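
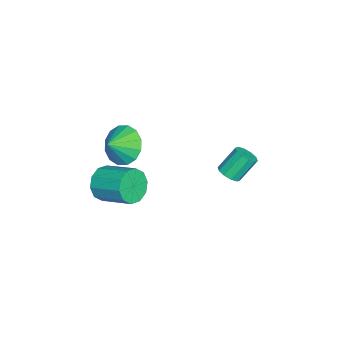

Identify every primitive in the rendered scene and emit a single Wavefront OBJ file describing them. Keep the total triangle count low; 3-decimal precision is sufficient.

v 2.831 -1.228 0.492
v 3.435 -1.188 -0.188
v 4.033 0.268 0.429
v 3.429 0.228 1.108
v 2.967 -0.925 -0.356
v 3.565 0.531 0.261
v 2.447 -0.777 -0.2
v 3.045 0.678 0.417
v 2.074 -0.802 0.22
v 2.672 0.654 0.837
v 1.99 -0.989 0.744
v 2.588 0.466 1.361
v 2.227 -1.268 1.171
v 2.825 0.188 1.788
v 2.695 -1.531 1.339
v 3.293 -0.075 1.956
v 3.215 -1.678 1.183
v 3.813 -0.223 1.8
v 3.588 -1.654 0.763
v 4.186 -0.198 1.38
v 3.672 -1.466 0.239
v 4.27 -0.011 0.856
v -2.045 3.299 -2.252
v -1.476 3.512 -2.127
v -1.986 4.214 -1.003
v -2.555 4.001 -1.128
v -1.648 3.762 -2.361
v -2.157 4.464 -1.237
v -1.971 3.835 -2.554
v -2.48 4.538 -1.43
v -2.322 3.704 -2.631
v -2.832 4.406 -1.507
v -2.568 3.418 -2.563
v -3.078 4.12 -1.439
v -2.614 3.086 -2.377
v -3.124 3.788 -1.253
v -2.443 2.836 -2.143
v -2.952 3.538 -1.019
v -2.12 2.762 -1.95
v -2.629 3.465 -0.826
v -1.768 2.894 -1.873
v -2.278 3.596 -0.749
v -1.522 3.18 -1.941
v -2.032 3.882 -0.817
v 1.546 -0.709 2.107
v 2.154 -0.8 1.244
v 2.274 -1.211 2.673
v 2.303 -0.324 1.473
v 2.249 0.048 1.872
v 2.007 0.218 2.335
v 1.641 0.139 2.736
v 1.25 -0.167 2.969
v 0.938 -0.619 2.971
v 0.788 -1.094 2.741
v 0.842 -1.467 2.342
v 1.084 -1.636 1.88
v 1.45 -1.557 1.478
v 1.842 -1.251 1.246
f 2 1 5
f 2 5 3
f 3 5 6
f 3 6 4
f 5 1 7
f 5 7 6
f 6 7 8
f 6 8 4
f 7 1 9
f 7 9 8
f 8 9 10
f 8 10 4
f 9 1 11
f 9 11 10
f 10 11 12
f 10 12 4
f 11 1 13
f 11 13 12
f 12 13 14
f 12 14 4
f 13 1 15
f 13 15 14
f 14 15 16
f 14 16 4
f 15 1 17
f 15 17 16
f 16 17 18
f 16 18 4
f 17 1 19
f 17 19 18
f 18 19 20
f 18 20 4
f 19 1 21
f 19 21 20
f 20 21 22
f 20 22 4
f 21 1 2
f 21 2 22
f 22 2 3
f 22 3 4
f 24 23 27
f 24 27 25
f 25 27 28
f 25 28 26
f 27 23 29
f 27 29 28
f 28 29 30
f 28 30 26
f 29 23 31
f 29 31 30
f 30 31 32
f 30 32 26
f 31 23 33
f 31 33 32
f 32 33 34
f 32 34 26
f 33 23 35
f 33 35 34
f 34 35 36
f 34 36 26
f 35 23 37
f 35 37 36
f 36 37 38
f 36 38 26
f 37 23 39
f 37 39 38
f 38 39 40
f 38 40 26
f 39 23 41
f 39 41 40
f 40 41 42
f 40 42 26
f 41 23 43
f 41 43 42
f 42 43 44
f 42 44 26
f 43 23 24
f 43 24 44
f 44 24 25
f 44 25 26
f 46 45 48
f 46 48 47
f 48 45 49
f 48 49 47
f 49 45 50
f 49 50 47
f 50 45 51
f 50 51 47
f 51 45 52
f 51 52 47
f 52 45 53
f 52 53 47
f 53 45 54
f 53 54 47
f 54 45 55
f 54 55 47
f 55 45 56
f 55 56 47
f 56 45 57
f 56 57 47
f 57 45 58
f 57 58 47
f 58 45 46
f 58 46 47



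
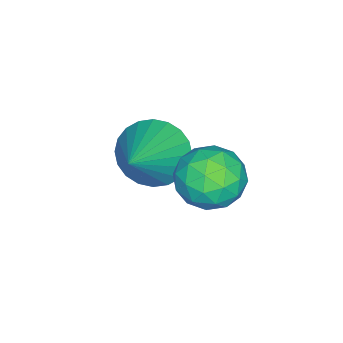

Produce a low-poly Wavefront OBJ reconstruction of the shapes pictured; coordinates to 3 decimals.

v 0.528 0.28 -0.631
v 0.957 0.899 -1.348
v 2.312 0.46 0.591
v 0.768 1.17 -1.112
v 0.543 1.306 -0.803
v 0.315 1.285 -0.468
v 0.12 1.111 -0.157
v -0.013 0.811 0.081
v -0.064 0.43 0.211
v -0.024 0.026 0.213
v 0.099 -0.339 0.086
v 0.288 -0.61 -0.15
v 0.513 -0.745 -0.459
v 0.741 -0.725 -0.794
v 0.936 -0.551 -1.104
v 1.069 -0.251 -1.343
v 1.12 0.13 -1.473
v 1.08 0.534 -1.475
v 1.5 3.245 0.322
v 2.142 3.37 1.049
v 1.878 1.71 0.251
v 2.52 1.835 0.978
v 1.561 1.902 1.156
v 1.327 2.85 1.2
v 2.693 2.23 0.1
v 2.459 3.178 0.144
v 2.879 2.742 0.912
v 2.18 2.54 1.564
v 1.84 2.54 -0.264
v 1.141 2.338 0.388
v 1.788 3.442 0.692
v 2.232 1.638 0.608
v 1.669 1.677 0.713
v 2.046 1.751 1.14
v 1.309 3.137 0.78
v 1.686 3.21 1.208
v 1.345 2.347 1.271
v 2.334 1.87 0.092
v 2.711 1.943 0.52
v 1.974 3.329 0.16
v 2.351 3.403 0.587
v 2.675 2.733 0.029
v 2.598 3.147 1.038
v 2.821 2.245 0.997
v 2.922 2.477 0.481
v 2.785 3.034 0.506
v 2.187 3.028 1.422
v 2.41 2.125 1.38
v 1.846 2.165 1.485
v 1.708 2.722 1.511
v 2.621 2.659 1.341
v 1.61 2.955 -0.08
v 1.833 2.052 -0.122
v 2.312 2.358 -0.211
v 2.174 2.915 -0.185
v 1.199 2.835 0.303
v 1.422 1.933 0.262
v 1.235 2.046 0.794
v 1.098 2.603 0.819
v 1.399 2.421 -0.041
f 2 1 4
f 2 4 3
f 4 1 5
f 4 5 3
f 5 1 6
f 5 6 3
f 6 1 7
f 6 7 3
f 7 1 8
f 7 8 3
f 8 1 9
f 8 9 3
f 9 1 10
f 9 10 3
f 10 1 11
f 10 11 3
f 11 1 12
f 11 12 3
f 12 1 13
f 12 13 3
f 13 1 14
f 13 14 3
f 14 1 15
f 14 15 3
f 15 1 16
f 15 16 3
f 16 1 17
f 16 17 3
f 17 1 18
f 17 18 3
f 18 1 2
f 18 2 3
f 19 56 35
f 56 30 59
f 35 59 24
f 56 59 35
f 19 35 31
f 35 24 36
f 31 36 20
f 35 36 31
f 19 31 40
f 31 20 41
f 40 41 26
f 31 41 40
f 19 40 52
f 40 26 55
f 52 55 29
f 40 55 52
f 19 52 56
f 52 29 60
f 56 60 30
f 52 60 56
f 20 36 47
f 36 24 50
f 47 50 28
f 36 50 47
f 24 59 37
f 59 30 58
f 37 58 23
f 59 58 37
f 30 60 57
f 60 29 53
f 57 53 21
f 60 53 57
f 29 55 54
f 55 26 42
f 54 42 25
f 55 42 54
f 26 41 46
f 41 20 43
f 46 43 27
f 41 43 46
f 22 48 34
f 48 28 49
f 34 49 23
f 48 49 34
f 22 34 32
f 34 23 33
f 32 33 21
f 34 33 32
f 22 32 39
f 32 21 38
f 39 38 25
f 32 38 39
f 22 39 44
f 39 25 45
f 44 45 27
f 39 45 44
f 22 44 48
f 44 27 51
f 48 51 28
f 44 51 48
f 23 49 37
f 49 28 50
f 37 50 24
f 49 50 37
f 21 33 57
f 33 23 58
f 57 58 30
f 33 58 57
f 25 38 54
f 38 21 53
f 54 53 29
f 38 53 54
f 27 45 46
f 45 25 42
f 46 42 26
f 45 42 46
f 28 51 47
f 51 27 43
f 47 43 20
f 51 43 47



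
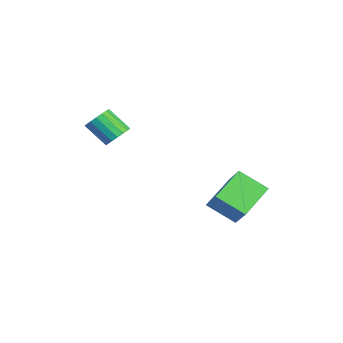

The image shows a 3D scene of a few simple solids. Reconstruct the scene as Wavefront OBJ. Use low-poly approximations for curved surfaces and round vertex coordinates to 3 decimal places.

v -0.034 -1.482 2.851
v 0.444 -2.072 2.67
v -0.288 -2.988 3.729
v -0.766 -2.398 3.909
v 0.621 -1.894 2.947
v -0.111 -2.81 4.006
v 0.649 -1.622 3.201
v -0.083 -2.538 4.26
v 0.52 -1.318 3.375
v -0.212 -2.234 4.434
v 0.264 -1.051 3.429
v -0.468 -1.968 4.488
v -0.06 -0.884 3.35
v -0.792 -1.8 4.409
v -0.378 -0.853 3.157
v -1.11 -1.769 4.216
v -0.617 -0.966 2.894
v -1.349 -1.882 3.953
v -0.723 -1.197 2.621
v -1.455 -2.114 3.679
v -0.671 -1.494 2.4
v -1.403 -2.41 3.459
v -0.472 -1.788 2.283
v -1.204 -2.704 3.342
v -0.174 -2.012 2.295
v -0.906 -2.928 3.354
v 0.157 -2.114 2.435
v -0.575 -3.03 3.494
v 3.342 2.174 -0.417
v 2.178 3.547 0.521
v 4.108 3.451 -1.336
v 2.943 4.824 -0.398
v 4.617 2.356 0.898
v 3.452 3.729 1.836
v 5.382 3.633 -0.021
v 4.218 5.006 0.917
f 2 1 5
f 2 5 3
f 3 5 6
f 3 6 4
f 5 1 7
f 5 7 6
f 6 7 8
f 6 8 4
f 7 1 9
f 7 9 8
f 8 9 10
f 8 10 4
f 9 1 11
f 9 11 10
f 10 11 12
f 10 12 4
f 11 1 13
f 11 13 12
f 12 13 14
f 12 14 4
f 13 1 15
f 13 15 14
f 14 15 16
f 14 16 4
f 15 1 17
f 15 17 16
f 16 17 18
f 16 18 4
f 17 1 19
f 17 19 18
f 18 19 20
f 18 20 4
f 19 1 21
f 19 21 20
f 20 21 22
f 20 22 4
f 21 1 23
f 21 23 22
f 22 23 24
f 22 24 4
f 23 1 25
f 23 25 24
f 24 25 26
f 24 26 4
f 25 1 27
f 25 27 26
f 26 27 28
f 26 28 4
f 27 1 2
f 27 2 28
f 28 2 3
f 28 3 4
f 30 32 29
f 33 30 29
f 29 32 31
f 31 33 29
f 30 36 32
f 34 30 33
f 34 36 30
f 32 36 31
f 35 33 31
f 31 36 35
f 35 34 33
f 36 34 35



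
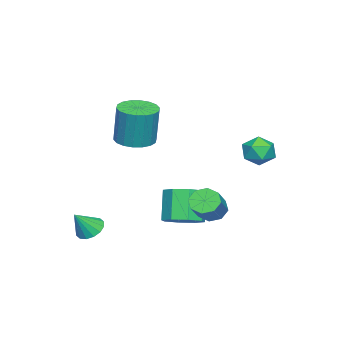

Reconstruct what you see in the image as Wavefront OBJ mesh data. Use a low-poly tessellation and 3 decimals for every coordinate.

v -3.913 3.98 -1.111
v -3.317 4.68 -0.939
v -3.083 3.06 -0.241
v -2.487 3.76 -0.069
v -3.354 3.787 0.283
v -3.867 4.355 -0.256
v -2.533 3.385 -0.924
v -3.046 3.953 -1.463
v -2.464 4.313 -0.824
v -2.972 4.561 -0.078
v -3.428 3.179 -1.102
v -3.936 3.427 -0.356
v -0.013 -1.107 0.547
v 0.703 -0.41 0.401
v 0.889 -0.156 2.527
v 0.173 -0.853 2.673
v 0.325 -0.166 0.405
v 0.512 0.088 2.532
v -0.119 -0.108 0.437
v 0.067 0.145 2.564
v -0.543 -0.249 0.491
v -0.357 0.005 2.618
v -0.862 -0.559 0.556
v -0.675 -0.305 2.683
v -1.012 -0.978 0.619
v -0.826 -0.724 2.746
v -0.965 -1.422 0.668
v -0.779 -1.168 2.794
v -0.729 -1.804 0.693
v -0.543 -1.55 2.819
v -0.352 -2.048 0.688
v -0.165 -1.794 2.815
v 0.093 -2.105 0.656
v 0.279 -1.852 2.783
v 0.517 -1.965 0.602
v 0.703 -1.711 2.729
v 0.835 -1.655 0.537
v 1.022 -1.401 2.664
v 0.986 -1.236 0.474
v 1.172 -0.982 2.601
v 0.939 -0.792 0.426
v 1.125 -0.538 2.552
v -0.153 1.274 -4.446
v 0.759 1.053 -3.998
v -0.095 0.765 -2.405
v -1.007 0.986 -2.854
v 0.578 1.827 -3.955
v -0.276 1.539 -2.362
v -0.031 2.277 -4.2
v -0.885 1.989 -2.607
v -0.712 2.14 -4.589
v -1.565 1.852 -2.996
v -1.065 1.495 -4.895
v -1.919 1.207 -3.302
v -0.884 0.721 -4.938
v -1.738 0.433 -3.345
v -0.275 0.271 -4.693
v -1.129 -0.017 -3.1
v 0.405 0.408 -4.304
v -0.448 0.12 -2.711
v 2.34 -2.355 -4.526
v 2.897 -2.605 -4.995
v 3.1 -2.785 -3.394
v 2.992 -2.226 -4.915
v 2.912 -1.882 -4.731
v 2.679 -1.664 -4.491
v 2.355 -1.632 -4.261
v 2.027 -1.793 -4.103
v 1.783 -2.105 -4.057
v 1.688 -2.483 -4.137
v 1.768 -2.828 -4.322
v 2.001 -3.045 -4.561
v 2.325 -3.078 -4.791
v 2.653 -2.917 -4.95
v -0.075 2.752 -3.346
v 0.414 2.805 -3.951
v 1.724 2.962 -2.879
v 1.235 2.908 -2.274
v 0.208 3.337 -3.777
v 1.517 3.494 -2.704
v -0.164 3.526 -3.35
v 1.145 3.683 -2.278
v -0.484 3.262 -2.921
v 0.825 3.419 -1.849
v -0.564 2.698 -2.741
v 0.746 2.855 -1.669
v -0.357 2.166 -2.916
v 0.952 2.323 -1.843
v 0.015 1.977 -3.342
v 1.324 2.134 -2.27
v 0.335 2.241 -3.771
v 1.644 2.398 -2.699
f 1 12 6
f 1 6 2
f 1 2 8
f 1 8 11
f 1 11 12
f 2 6 10
f 6 12 5
f 12 11 3
f 11 8 7
f 8 2 9
f 4 10 5
f 4 5 3
f 4 3 7
f 4 7 9
f 4 9 10
f 5 10 6
f 3 5 12
f 7 3 11
f 9 7 8
f 10 9 2
f 14 13 17
f 14 17 15
f 15 17 18
f 15 18 16
f 17 13 19
f 17 19 18
f 18 19 20
f 18 20 16
f 19 13 21
f 19 21 20
f 20 21 22
f 20 22 16
f 21 13 23
f 21 23 22
f 22 23 24
f 22 24 16
f 23 13 25
f 23 25 24
f 24 25 26
f 24 26 16
f 25 13 27
f 25 27 26
f 26 27 28
f 26 28 16
f 27 13 29
f 27 29 28
f 28 29 30
f 28 30 16
f 29 13 31
f 29 31 30
f 30 31 32
f 30 32 16
f 31 13 33
f 31 33 32
f 32 33 34
f 32 34 16
f 33 13 35
f 33 35 34
f 34 35 36
f 34 36 16
f 35 13 37
f 35 37 36
f 36 37 38
f 36 38 16
f 37 13 39
f 37 39 38
f 38 39 40
f 38 40 16
f 39 13 41
f 39 41 40
f 40 41 42
f 40 42 16
f 41 13 14
f 41 14 42
f 42 14 15
f 42 15 16
f 44 43 47
f 44 47 45
f 45 47 48
f 45 48 46
f 47 43 49
f 47 49 48
f 48 49 50
f 48 50 46
f 49 43 51
f 49 51 50
f 50 51 52
f 50 52 46
f 51 43 53
f 51 53 52
f 52 53 54
f 52 54 46
f 53 43 55
f 53 55 54
f 54 55 56
f 54 56 46
f 55 43 57
f 55 57 56
f 56 57 58
f 56 58 46
f 57 43 59
f 57 59 58
f 58 59 60
f 58 60 46
f 59 43 44
f 59 44 60
f 60 44 45
f 60 45 46
f 62 61 64
f 62 64 63
f 64 61 65
f 64 65 63
f 65 61 66
f 65 66 63
f 66 61 67
f 66 67 63
f 67 61 68
f 67 68 63
f 68 61 69
f 68 69 63
f 69 61 70
f 69 70 63
f 70 61 71
f 70 71 63
f 71 61 72
f 71 72 63
f 72 61 73
f 72 73 63
f 73 61 74
f 73 74 63
f 74 61 62
f 74 62 63
f 76 75 79
f 76 79 77
f 77 79 80
f 77 80 78
f 79 75 81
f 79 81 80
f 80 81 82
f 80 82 78
f 81 75 83
f 81 83 82
f 82 83 84
f 82 84 78
f 83 75 85
f 83 85 84
f 84 85 86
f 84 86 78
f 85 75 87
f 85 87 86
f 86 87 88
f 86 88 78
f 87 75 89
f 87 89 88
f 88 89 90
f 88 90 78
f 89 75 91
f 89 91 90
f 90 91 92
f 90 92 78
f 91 75 76
f 91 76 92
f 92 76 77
f 92 77 78



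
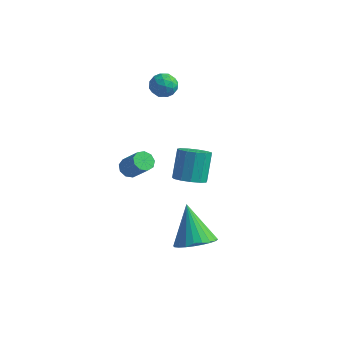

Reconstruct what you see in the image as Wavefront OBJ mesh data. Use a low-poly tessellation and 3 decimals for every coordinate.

v -0.834 4.459 3.556
v -0.307 4.406 4.052
v -1.253 3.414 3.888
v -0.726 3.361 4.384
v -1.255 3.851 4.467
v -0.995 4.497 4.262
v -0.565 3.323 3.678
v -0.305 3.969 3.473
v -0.141 3.704 4.127
v -0.567 4.03 4.615
v -0.993 3.79 3.325
v -1.419 4.116 3.813
v -0.534 4.524 3.774
v -1.026 3.296 4.166
v -1.337 3.584 4.214
v -1.027 3.553 4.506
v -0.938 4.578 3.898
v -0.629 4.546 4.19
v -1.186 4.221 4.434
v -0.931 3.274 3.75
v -0.622 3.242 4.042
v -0.533 4.267 3.434
v -0.223 4.236 3.726
v -0.374 3.599 3.506
v -0.126 4.08 4.111
v -0.373 3.466 4.306
v -0.278 3.444 3.891
v -0.125 3.823 3.77
v -0.377 4.272 4.397
v -0.623 3.658 4.593
v -0.934 3.946 4.642
v -0.781 4.326 4.521
v -0.279 3.859 4.442
v -0.937 4.162 3.347
v -1.183 3.548 3.543
v -0.779 3.494 3.419
v -0.626 3.874 3.298
v -1.187 4.354 3.634
v -1.434 3.74 3.829
v -1.435 3.997 4.17
v -1.282 4.376 4.049
v -1.281 3.961 3.498
v 0.944 3.484 -1.776
v 1.369 2.912 -1.35
v 1.1 3.764 0.062
v 0.676 4.336 -0.364
v 1.68 3.234 -1.485
v 1.412 4.086 -0.073
v 1.758 3.635 -1.712
v 1.489 4.487 -0.301
v 1.577 3.988 -1.96
v 1.309 4.84 -0.549
v 1.196 4.182 -2.149
v 0.927 5.033 -0.738
v 0.734 4.153 -2.219
v 0.466 5.005 -0.808
v 0.339 3.912 -2.149
v 0.071 4.764 -0.738
v 0.137 3.536 -1.96
v -0.132 4.387 -0.549
v 0.19 3.142 -1.713
v -0.078 3.994 -0.302
v 0.483 2.858 -1.485
v 0.215 3.71 -0.074
v 0.923 2.772 -1.35
v 0.654 3.624 0.061
v 3.79 -0.473 -2.172
v 4.651 -0.603 -1.662
v 2.85 0.233 -0.408
v 4.692 -0.232 -1.788
v 4.596 0.102 -1.973
v 4.376 0.349 -2.189
v 4.068 0.471 -2.401
v 3.717 0.449 -2.579
v 3.377 0.286 -2.695
v 3.1 0.009 -2.732
v 2.928 -0.343 -2.683
v 2.887 -0.714 -2.556
v 2.983 -1.048 -2.371
v 3.203 -1.295 -2.156
v 3.511 -1.416 -1.943
v 3.862 -1.394 -1.765
v 4.202 -1.232 -1.649
v 4.479 -0.954 -1.613
v 1.224 -1.833 2.794
v 1.614 -1.701 2.46
v 2.506 -1.876 3.432
v 2.116 -2.007 3.766
v 1.489 -1.405 2.628
v 2.381 -1.579 3.599
v 1.24 -1.309 2.874
v 2.132 -1.484 3.845
v 0.984 -1.458 3.082
v 1.876 -1.633 4.054
v 0.84 -1.783 3.156
v 1.732 -1.957 4.127
v 0.876 -2.13 3.061
v 1.767 -2.305 4.032
v 1.075 -2.339 2.841
v 1.966 -2.514 3.812
v 1.343 -2.311 2.599
v 2.235 -2.485 3.57
v 1.556 -2.059 2.449
v 2.448 -2.233 3.42
f 1 38 17
f 38 12 41
f 17 41 6
f 38 41 17
f 1 17 13
f 17 6 18
f 13 18 2
f 17 18 13
f 1 13 22
f 13 2 23
f 22 23 8
f 13 23 22
f 1 22 34
f 22 8 37
f 34 37 11
f 22 37 34
f 1 34 38
f 34 11 42
f 38 42 12
f 34 42 38
f 2 18 29
f 18 6 32
f 29 32 10
f 18 32 29
f 6 41 19
f 41 12 40
f 19 40 5
f 41 40 19
f 12 42 39
f 42 11 35
f 39 35 3
f 42 35 39
f 11 37 36
f 37 8 24
f 36 24 7
f 37 24 36
f 8 23 28
f 23 2 25
f 28 25 9
f 23 25 28
f 4 30 16
f 30 10 31
f 16 31 5
f 30 31 16
f 4 16 14
f 16 5 15
f 14 15 3
f 16 15 14
f 4 14 21
f 14 3 20
f 21 20 7
f 14 20 21
f 4 21 26
f 21 7 27
f 26 27 9
f 21 27 26
f 4 26 30
f 26 9 33
f 30 33 10
f 26 33 30
f 5 31 19
f 31 10 32
f 19 32 6
f 31 32 19
f 3 15 39
f 15 5 40
f 39 40 12
f 15 40 39
f 7 20 36
f 20 3 35
f 36 35 11
f 20 35 36
f 9 27 28
f 27 7 24
f 28 24 8
f 27 24 28
f 10 33 29
f 33 9 25
f 29 25 2
f 33 25 29
f 44 43 47
f 44 47 45
f 45 47 48
f 45 48 46
f 47 43 49
f 47 49 48
f 48 49 50
f 48 50 46
f 49 43 51
f 49 51 50
f 50 51 52
f 50 52 46
f 51 43 53
f 51 53 52
f 52 53 54
f 52 54 46
f 53 43 55
f 53 55 54
f 54 55 56
f 54 56 46
f 55 43 57
f 55 57 56
f 56 57 58
f 56 58 46
f 57 43 59
f 57 59 58
f 58 59 60
f 58 60 46
f 59 43 61
f 59 61 60
f 60 61 62
f 60 62 46
f 61 43 63
f 61 63 62
f 62 63 64
f 62 64 46
f 63 43 65
f 63 65 64
f 64 65 66
f 64 66 46
f 65 43 44
f 65 44 66
f 66 44 45
f 66 45 46
f 68 67 70
f 68 70 69
f 70 67 71
f 70 71 69
f 71 67 72
f 71 72 69
f 72 67 73
f 72 73 69
f 73 67 74
f 73 74 69
f 74 67 75
f 74 75 69
f 75 67 76
f 75 76 69
f 76 67 77
f 76 77 69
f 77 67 78
f 77 78 69
f 78 67 79
f 78 79 69
f 79 67 80
f 79 80 69
f 80 67 81
f 80 81 69
f 81 67 82
f 81 82 69
f 82 67 83
f 82 83 69
f 83 67 84
f 83 84 69
f 84 67 68
f 84 68 69
f 86 85 89
f 86 89 87
f 87 89 90
f 87 90 88
f 89 85 91
f 89 91 90
f 90 91 92
f 90 92 88
f 91 85 93
f 91 93 92
f 92 93 94
f 92 94 88
f 93 85 95
f 93 95 94
f 94 95 96
f 94 96 88
f 95 85 97
f 95 97 96
f 96 97 98
f 96 98 88
f 97 85 99
f 97 99 98
f 98 99 100
f 98 100 88
f 99 85 101
f 99 101 100
f 100 101 102
f 100 102 88
f 101 85 103
f 101 103 102
f 102 103 104
f 102 104 88
f 103 85 86
f 103 86 104
f 104 86 87
f 104 87 88



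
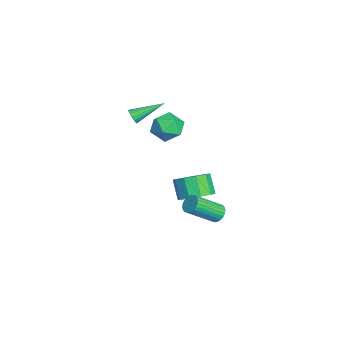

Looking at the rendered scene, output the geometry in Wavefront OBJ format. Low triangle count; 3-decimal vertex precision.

v -0.689 2.176 3.95
v 0.268 1.935 3.617
v -1.108 0.545 3.923
v -0.151 0.304 3.59
v -0.291 0.656 4.559
v -0.032 1.664 4.576
v -0.808 0.816 2.964
v -0.549 1.824 2.981
v 0.194 1.095 3.007
v 0.513 0.997 3.993
v -1.353 1.483 3.547
v -1.034 1.385 4.533
v -2.574 -0.609 3.153
v -2.327 -0.751 3.576
v -2.946 1.169 3.967
v -2.142 -0.642 3.422
v -2.073 -0.524 3.196
v -2.138 -0.428 2.959
v -2.32 -0.382 2.773
v -2.57 -0.396 2.69
v -2.821 -0.467 2.73
v -3.006 -0.576 2.884
v -3.075 -0.694 3.109
v -3.01 -0.789 3.347
v -2.828 -0.836 3.532
v -2.578 -0.822 3.616
v -2.927 2.97 -3.983
v -2.086 3.172 -3.32
v -2.912 2.912 -2.194
v -3.753 2.71 -2.857
v -2.412 3.752 -3.425
v -3.238 3.492 -2.299
v -2.935 4.033 -3.744
v -3.761 3.773 -2.618
v -3.455 3.908 -4.153
v -4.28 3.648 -3.027
v -3.773 3.425 -4.498
v -4.599 3.165 -3.372
v -3.768 2.768 -4.646
v -4.594 2.508 -3.52
v -3.442 2.188 -4.541
v -4.268 1.928 -3.415
v -2.919 1.907 -4.222
v -3.745 1.647 -3.096
v -2.4 2.032 -3.813
v -3.225 1.772 -2.687
v -2.081 2.515 -3.468
v -2.907 2.255 -2.342
v 1.256 3.91 -2.176
v 1.843 4.067 -2.234
v 2.371 2.546 -0.981
v 1.784 2.39 -0.924
v 1.778 4.198 -2.047
v 2.306 2.677 -0.794
v 1.634 4.286 -1.879
v 2.162 2.765 -0.627
v 1.432 4.317 -1.757
v 1.96 2.796 -0.504
v 1.203 4.286 -1.698
v 1.731 2.765 -0.446
v 0.983 4.198 -1.713
v 1.511 2.677 -0.46
v 0.804 4.065 -1.798
v 1.332 2.545 -0.545
v 0.694 3.91 -1.94
v 1.222 2.389 -0.687
v 0.669 3.754 -2.119
v 1.197 2.233 -0.866
v 0.734 3.623 -2.306
v 1.262 2.102 -1.053
v 0.878 3.535 -2.473
v 1.406 2.014 -1.221
v 1.08 3.504 -2.596
v 1.608 1.983 -1.343
v 1.309 3.535 -2.654
v 1.837 2.014 -1.402
v 1.529 3.623 -2.64
v 2.057 2.102 -1.387
v 1.708 3.755 -2.555
v 2.236 2.235 -1.302
v 1.818 3.911 -2.413
v 2.346 2.39 -1.16
f 1 12 6
f 1 6 2
f 1 2 8
f 1 8 11
f 1 11 12
f 2 6 10
f 6 12 5
f 12 11 3
f 11 8 7
f 8 2 9
f 4 10 5
f 4 5 3
f 4 3 7
f 4 7 9
f 4 9 10
f 5 10 6
f 3 5 12
f 7 3 11
f 9 7 8
f 10 9 2
f 14 13 16
f 14 16 15
f 16 13 17
f 16 17 15
f 17 13 18
f 17 18 15
f 18 13 19
f 18 19 15
f 19 13 20
f 19 20 15
f 20 13 21
f 20 21 15
f 21 13 22
f 21 22 15
f 22 13 23
f 22 23 15
f 23 13 24
f 23 24 15
f 24 13 25
f 24 25 15
f 25 13 26
f 25 26 15
f 26 13 14
f 26 14 15
f 28 27 31
f 28 31 29
f 29 31 32
f 29 32 30
f 31 27 33
f 31 33 32
f 32 33 34
f 32 34 30
f 33 27 35
f 33 35 34
f 34 35 36
f 34 36 30
f 35 27 37
f 35 37 36
f 36 37 38
f 36 38 30
f 37 27 39
f 37 39 38
f 38 39 40
f 38 40 30
f 39 27 41
f 39 41 40
f 40 41 42
f 40 42 30
f 41 27 43
f 41 43 42
f 42 43 44
f 42 44 30
f 43 27 45
f 43 45 44
f 44 45 46
f 44 46 30
f 45 27 47
f 45 47 46
f 46 47 48
f 46 48 30
f 47 27 28
f 47 28 48
f 48 28 29
f 48 29 30
f 50 49 53
f 50 53 51
f 51 53 54
f 51 54 52
f 53 49 55
f 53 55 54
f 54 55 56
f 54 56 52
f 55 49 57
f 55 57 56
f 56 57 58
f 56 58 52
f 57 49 59
f 57 59 58
f 58 59 60
f 58 60 52
f 59 49 61
f 59 61 60
f 60 61 62
f 60 62 52
f 61 49 63
f 61 63 62
f 62 63 64
f 62 64 52
f 63 49 65
f 63 65 64
f 64 65 66
f 64 66 52
f 65 49 67
f 65 67 66
f 66 67 68
f 66 68 52
f 67 49 69
f 67 69 68
f 68 69 70
f 68 70 52
f 69 49 71
f 69 71 70
f 70 71 72
f 70 72 52
f 71 49 73
f 71 73 72
f 72 73 74
f 72 74 52
f 73 49 75
f 73 75 74
f 74 75 76
f 74 76 52
f 75 49 77
f 75 77 76
f 76 77 78
f 76 78 52
f 77 49 79
f 77 79 78
f 78 79 80
f 78 80 52
f 79 49 81
f 79 81 80
f 80 81 82
f 80 82 52
f 81 49 50
f 81 50 82
f 82 50 51
f 82 51 52



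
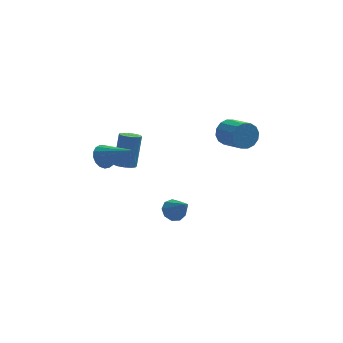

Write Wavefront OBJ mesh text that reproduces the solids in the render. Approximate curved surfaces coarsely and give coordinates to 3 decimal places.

v 2.052 0.2 0.869
v 2.339 0.617 1.462
v 3.014 -0.564 1.965
v 2.728 -0.98 1.371
v 1.987 0.473 1.597
v 2.662 -0.708 2.099
v 1.652 0.255 1.536
v 2.327 -0.925 2.038
v 1.425 0.023 1.296
v 2.1 -1.157 1.799
v 1.365 -0.161 0.942
v 2.04 -1.342 1.445
v 1.49 -0.249 0.568
v 2.165 -1.43 1.071
v 1.766 -0.216 0.275
v 2.441 -1.397 0.778
v 2.118 -0.072 0.141
v 2.793 -1.253 0.643
v 2.453 0.145 0.202
v 3.128 -1.035 0.704
v 2.68 0.377 0.441
v 3.355 -0.803 0.944
v 2.74 0.562 0.795
v 3.415 -0.619 1.298
v 2.615 0.65 1.169
v 3.29 -0.531 1.672
v -0.856 -2.057 -3.018
v -0.492 -1.556 -2.789
v -0.284 -2.983 -1.902
v -0.895 -1.56 -2.586
v -1.28 -1.796 -2.584
v -1.467 -2.154 -2.786
v -1.368 -2.467 -3.096
v -1.03 -2.587 -3.37
v -0.611 -2.46 -3.479
v -0.307 -2.143 -3.373
v -0.26 -1.787 -3.1
v -3.047 -0.089 -0.991
v -2.487 -0.121 -1.089
v -2.152 0.598 0.593
v -2.713 0.629 0.691
v -2.581 0.168 -1.194
v -2.246 0.887 0.489
v -2.823 0.375 -1.234
v -2.488 1.094 0.448
v -3.137 0.435 -1.197
v -2.802 1.153 0.485
v -3.422 0.328 -1.095
v -3.087 1.047 0.588
v -3.588 0.089 -0.96
v -3.253 0.807 0.723
v -3.583 -0.207 -0.835
v -3.248 0.512 0.848
v -3.407 -0.465 -0.759
v -3.073 0.253 0.924
v -3.118 -0.604 -0.757
v -2.783 0.114 0.925
v -2.806 -0.58 -0.83
v -2.471 0.139 0.853
v -2.571 -0.4 -0.954
v -2.236 0.319 0.729
v -4.177 -1.821 0.992
v -3.743 -1.842 0.443
v -2.863 -2.819 2.068
v -3.658 -1.559 0.601
v -3.692 -1.336 0.849
v -3.837 -1.225 1.13
v -4.06 -1.25 1.379
v -4.31 -1.405 1.539
v -4.529 -1.656 1.574
v -4.667 -1.945 1.475
v -4.694 -2.205 1.266
v -4.601 -2.377 0.994
v -4.412 -2.422 0.721
v -4.168 -2.329 0.51
v -3.927 -2.12 0.41
f 2 1 5
f 2 5 3
f 3 5 6
f 3 6 4
f 5 1 7
f 5 7 6
f 6 7 8
f 6 8 4
f 7 1 9
f 7 9 8
f 8 9 10
f 8 10 4
f 9 1 11
f 9 11 10
f 10 11 12
f 10 12 4
f 11 1 13
f 11 13 12
f 12 13 14
f 12 14 4
f 13 1 15
f 13 15 14
f 14 15 16
f 14 16 4
f 15 1 17
f 15 17 16
f 16 17 18
f 16 18 4
f 17 1 19
f 17 19 18
f 18 19 20
f 18 20 4
f 19 1 21
f 19 21 20
f 20 21 22
f 20 22 4
f 21 1 23
f 21 23 22
f 22 23 24
f 22 24 4
f 23 1 25
f 23 25 24
f 24 25 26
f 24 26 4
f 25 1 2
f 25 2 26
f 26 2 3
f 26 3 4
f 28 27 30
f 28 30 29
f 30 27 31
f 30 31 29
f 31 27 32
f 31 32 29
f 32 27 33
f 32 33 29
f 33 27 34
f 33 34 29
f 34 27 35
f 34 35 29
f 35 27 36
f 35 36 29
f 36 27 37
f 36 37 29
f 37 27 28
f 37 28 29
f 39 38 42
f 39 42 40
f 40 42 43
f 40 43 41
f 42 38 44
f 42 44 43
f 43 44 45
f 43 45 41
f 44 38 46
f 44 46 45
f 45 46 47
f 45 47 41
f 46 38 48
f 46 48 47
f 47 48 49
f 47 49 41
f 48 38 50
f 48 50 49
f 49 50 51
f 49 51 41
f 50 38 52
f 50 52 51
f 51 52 53
f 51 53 41
f 52 38 54
f 52 54 53
f 53 54 55
f 53 55 41
f 54 38 56
f 54 56 55
f 55 56 57
f 55 57 41
f 56 38 58
f 56 58 57
f 57 58 59
f 57 59 41
f 58 38 60
f 58 60 59
f 59 60 61
f 59 61 41
f 60 38 39
f 60 39 61
f 61 39 40
f 61 40 41
f 63 62 65
f 63 65 64
f 65 62 66
f 65 66 64
f 66 62 67
f 66 67 64
f 67 62 68
f 67 68 64
f 68 62 69
f 68 69 64
f 69 62 70
f 69 70 64
f 70 62 71
f 70 71 64
f 71 62 72
f 71 72 64
f 72 62 73
f 72 73 64
f 73 62 74
f 73 74 64
f 74 62 75
f 74 75 64
f 75 62 76
f 75 76 64
f 76 62 63
f 76 63 64



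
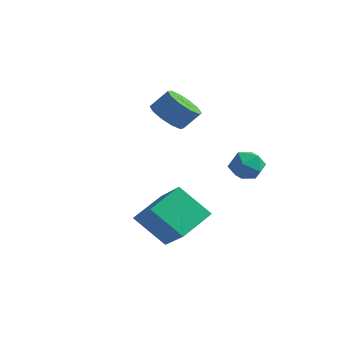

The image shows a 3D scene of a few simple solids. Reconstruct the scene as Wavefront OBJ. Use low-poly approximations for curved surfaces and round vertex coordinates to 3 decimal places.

v 0.964 3.166 -2.097
v 1.651 2.754 -2.54
v 1.109 2.206 -0.98
v 1.796 1.794 -1.423
v 1.908 2.638 -1.087
v 1.819 3.231 -1.777
v 0.941 1.729 -1.743
v 0.852 2.322 -2.433
v 1.637 1.866 -2.321
v 2.234 2.428 -1.915
v 0.526 2.532 -1.605
v 1.123 3.094 -1.199
v -2.608 1.524 0.435
v -2.102 0.689 0.651
v -1.546 1.261 1.561
v -2.052 2.096 1.345
v -1.769 1.013 0.244
v -1.214 1.586 1.154
v -1.757 1.533 -0.09
v -1.201 2.105 0.819
v -2.07 2.049 -0.224
v -1.514 2.622 0.685
v -2.588 2.364 -0.106
v -2.032 2.937 0.804
v -3.114 2.359 0.219
v -2.558 2.931 1.129
v -3.446 2.034 0.626
v -2.891 2.607 1.536
v -3.459 1.515 0.961
v -2.903 2.087 1.87
v -3.146 0.998 1.095
v -2.59 1.571 2.004
v -2.628 0.683 0.976
v -2.072 1.256 1.886
v 1.539 -3.545 -2.695
v 1.551 -1.873 -1.858
v -0.097 -2.968 -3.825
v -0.085 -1.295 -2.988
v 2.765 -2.845 -4.112
v 2.777 -1.172 -3.275
v 1.129 -2.267 -5.242
v 1.141 -0.595 -4.405
f 1 12 6
f 1 6 2
f 1 2 8
f 1 8 11
f 1 11 12
f 2 6 10
f 6 12 5
f 12 11 3
f 11 8 7
f 8 2 9
f 4 10 5
f 4 5 3
f 4 3 7
f 4 7 9
f 4 9 10
f 5 10 6
f 3 5 12
f 7 3 11
f 9 7 8
f 10 9 2
f 14 13 17
f 14 17 15
f 15 17 18
f 15 18 16
f 17 13 19
f 17 19 18
f 18 19 20
f 18 20 16
f 19 13 21
f 19 21 20
f 20 21 22
f 20 22 16
f 21 13 23
f 21 23 22
f 22 23 24
f 22 24 16
f 23 13 25
f 23 25 24
f 24 25 26
f 24 26 16
f 25 13 27
f 25 27 26
f 26 27 28
f 26 28 16
f 27 13 29
f 27 29 28
f 28 29 30
f 28 30 16
f 29 13 31
f 29 31 30
f 30 31 32
f 30 32 16
f 31 13 33
f 31 33 32
f 32 33 34
f 32 34 16
f 33 13 14
f 33 14 34
f 34 14 15
f 34 15 16
f 36 38 35
f 39 36 35
f 35 38 37
f 37 39 35
f 36 42 38
f 40 36 39
f 40 42 36
f 38 42 37
f 41 39 37
f 37 42 41
f 41 40 39
f 42 40 41



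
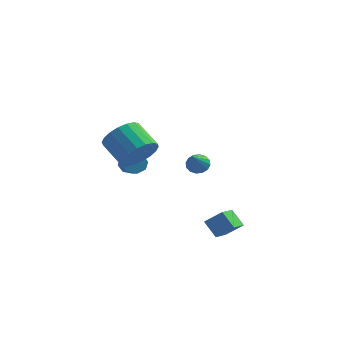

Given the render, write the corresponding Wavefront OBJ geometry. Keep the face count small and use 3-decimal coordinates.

v -2.225 2.955 -1.729
v -1.751 2.99 -2.061
v -1.061 1.579 -1.223
v -1.535 1.545 -0.891
v -1.715 3.229 -1.689
v -1.025 1.818 -0.851
v -1.978 3.307 -1.34
v -1.288 1.897 -0.502
v -2.386 3.18 -1.219
v -1.695 1.769 -0.381
v -2.699 2.921 -1.397
v -2.009 1.51 -0.559
v -2.735 2.682 -1.769
v -2.045 1.271 -0.931
v -2.472 2.603 -2.118
v -1.782 1.193 -1.28
v -2.065 2.731 -2.239
v -1.374 1.32 -1.401
v -0.559 -0.924 1.06
v 0.026 -0.875 1.845
v -1.057 -0.147 2.605
v -1.641 -0.196 1.82
v 0.121 -0.508 1.629
v -0.961 0.22 2.39
v 0.082 -0.223 1.301
v -1 0.505 2.062
v -0.084 -0.077 0.925
v -1.166 0.651 1.686
v -0.344 -0.099 0.576
v -1.427 0.629 1.336
v -0.647 -0.284 0.322
v -1.729 0.443 1.083
v -0.932 -0.596 0.215
v -2.015 0.132 0.975
v -1.143 -0.973 0.275
v -2.226 -0.245 1.035
v -1.239 -1.34 0.49
v -2.321 -0.612 1.251
v -1.2 -1.625 0.818
v -2.282 -0.897 1.579
v -1.034 -1.771 1.194
v -2.116 -1.043 1.955
v -0.773 -1.749 1.544
v -1.856 -1.021 2.304
v -0.471 -1.563 1.797
v -1.553 -0.836 2.558
v -0.185 -1.252 1.905
v -1.268 -0.524 2.665
v 3.199 -2.531 -1.475
v 3.052 -3.614 -1.031
v 3.93 -2.382 -0.87
v 3.783 -3.466 -0.426
v 3.797 -2.874 -2.114
v 3.65 -3.958 -1.67
v 4.528 -2.726 -1.509
v 4.381 -3.809 -1.065
v 1.33 1.693 -0.573
v 1.823 1.527 -0.781
v 1.39 0.587 0.453
v 1.889 1.721 -0.576
v 1.806 1.907 -0.37
v 1.595 2.036 -0.219
v 1.313 2.073 -0.162
v 1.036 2.008 -0.216
v 0.837 1.859 -0.365
v 0.771 1.665 -0.57
v 0.854 1.479 -0.776
v 1.065 1.35 -0.928
v 1.347 1.313 -0.984
v 1.624 1.378 -0.93
f 2 1 5
f 2 5 3
f 3 5 6
f 3 6 4
f 5 1 7
f 5 7 6
f 6 7 8
f 6 8 4
f 7 1 9
f 7 9 8
f 8 9 10
f 8 10 4
f 9 1 11
f 9 11 10
f 10 11 12
f 10 12 4
f 11 1 13
f 11 13 12
f 12 13 14
f 12 14 4
f 13 1 15
f 13 15 14
f 14 15 16
f 14 16 4
f 15 1 17
f 15 17 16
f 16 17 18
f 16 18 4
f 17 1 2
f 17 2 18
f 18 2 3
f 18 3 4
f 20 19 23
f 20 23 21
f 21 23 24
f 21 24 22
f 23 19 25
f 23 25 24
f 24 25 26
f 24 26 22
f 25 19 27
f 25 27 26
f 26 27 28
f 26 28 22
f 27 19 29
f 27 29 28
f 28 29 30
f 28 30 22
f 29 19 31
f 29 31 30
f 30 31 32
f 30 32 22
f 31 19 33
f 31 33 32
f 32 33 34
f 32 34 22
f 33 19 35
f 33 35 34
f 34 35 36
f 34 36 22
f 35 19 37
f 35 37 36
f 36 37 38
f 36 38 22
f 37 19 39
f 37 39 38
f 38 39 40
f 38 40 22
f 39 19 41
f 39 41 40
f 40 41 42
f 40 42 22
f 41 19 43
f 41 43 42
f 42 43 44
f 42 44 22
f 43 19 45
f 43 45 44
f 44 45 46
f 44 46 22
f 45 19 47
f 45 47 46
f 46 47 48
f 46 48 22
f 47 19 20
f 47 20 48
f 48 20 21
f 48 21 22
f 50 52 49
f 53 50 49
f 49 52 51
f 51 53 49
f 50 56 52
f 54 50 53
f 54 56 50
f 52 56 51
f 55 53 51
f 51 56 55
f 55 54 53
f 56 54 55
f 58 57 60
f 58 60 59
f 60 57 61
f 60 61 59
f 61 57 62
f 61 62 59
f 62 57 63
f 62 63 59
f 63 57 64
f 63 64 59
f 64 57 65
f 64 65 59
f 65 57 66
f 65 66 59
f 66 57 67
f 66 67 59
f 67 57 68
f 67 68 59
f 68 57 69
f 68 69 59
f 69 57 70
f 69 70 59
f 70 57 58
f 70 58 59



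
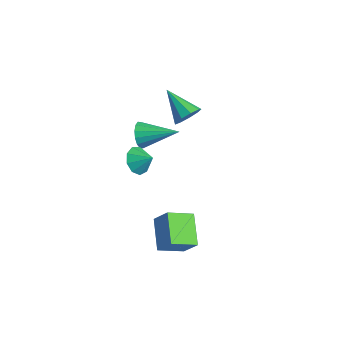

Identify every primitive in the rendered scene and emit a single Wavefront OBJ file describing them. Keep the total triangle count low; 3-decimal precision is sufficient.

v -1.663 1.733 0.939
v -1.3 2.156 1.582
v -3.417 1.747 1.921
v -1.515 2.531 1.193
v -1.799 2.533 0.686
v -2.019 2.161 0.297
v -2.073 1.589 0.209
v -1.935 1.085 0.462
v -1.669 0.884 0.939
v -1.401 1.08 1.416
v -1.255 1.583 1.67
v -1.192 -1.847 2.158
v -0.741 -2.056 1.519
v 0.352 -0.553 2.822
v -0.964 -1.725 1.391
v -1.247 -1.426 1.468
v -1.516 -1.24 1.731
v -1.698 -1.216 2.108
v -1.744 -1.361 2.498
v -1.642 -1.637 2.798
v -1.42 -1.968 2.926
v -1.136 -2.267 2.849
v -0.867 -2.453 2.586
v -0.686 -2.477 2.209
v -0.639 -2.332 1.818
v 0.566 -3.426 2.523
v 1.032 -3.24 1.849
v 1.314 -3.074 3.137
v 0.703 -2.791 1.991
v 0.31 -2.639 2.382
v 0.037 -2.855 2.839
v 0.012 -3.339 3.148
v 0.245 -3.864 3.165
v 0.629 -4.184 2.881
v 0.984 -4.149 2.43
v 1.143 -3.777 2.022
v 4.35 -3.616 -1.945
v 3.846 -4.911 -1.304
v 2.962 -2.691 -1.17
v 2.458 -3.985 -0.528
v 5.122 -3.375 -0.852
v 4.618 -4.669 -0.21
v 3.734 -2.449 -0.076
v 3.23 -3.744 0.565
f 2 1 4
f 2 4 3
f 4 1 5
f 4 5 3
f 5 1 6
f 5 6 3
f 6 1 7
f 6 7 3
f 7 1 8
f 7 8 3
f 8 1 9
f 8 9 3
f 9 1 10
f 9 10 3
f 10 1 11
f 10 11 3
f 11 1 2
f 11 2 3
f 13 12 15
f 13 15 14
f 15 12 16
f 15 16 14
f 16 12 17
f 16 17 14
f 17 12 18
f 17 18 14
f 18 12 19
f 18 19 14
f 19 12 20
f 19 20 14
f 20 12 21
f 20 21 14
f 21 12 22
f 21 22 14
f 22 12 23
f 22 23 14
f 23 12 24
f 23 24 14
f 24 12 25
f 24 25 14
f 25 12 13
f 25 13 14
f 27 26 29
f 27 29 28
f 29 26 30
f 29 30 28
f 30 26 31
f 30 31 28
f 31 26 32
f 31 32 28
f 32 26 33
f 32 33 28
f 33 26 34
f 33 34 28
f 34 26 35
f 34 35 28
f 35 26 36
f 35 36 28
f 36 26 27
f 36 27 28
f 38 40 37
f 41 38 37
f 37 40 39
f 39 41 37
f 38 44 40
f 42 38 41
f 42 44 38
f 40 44 39
f 43 41 39
f 39 44 43
f 43 42 41
f 44 42 43



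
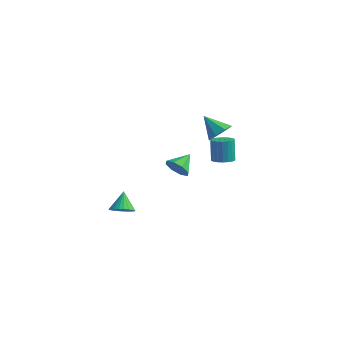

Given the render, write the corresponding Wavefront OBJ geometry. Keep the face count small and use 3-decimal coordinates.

v 2.791 3.445 3.236
v 3.274 3.109 3.89
v 1.609 3.635 4.204
v 3.339 3.778 3.839
v 3.083 4.251 3.434
v 2.656 4.253 2.913
v 2.308 3.781 2.581
v 2.243 3.113 2.632
v 2.499 2.639 3.037
v 2.926 2.638 3.558
v 3.058 3.331 1.092
v 3.735 3.528 1.172
v 3.44 3.985 2.548
v 2.762 3.789 2.468
v 3.6 3.789 1.056
v 3.304 4.246 2.432
v 3.357 3.959 0.947
v 3.062 4.416 2.324
v 3.054 4.005 0.867
v 2.759 4.462 2.244
v 2.753 3.918 0.832
v 2.458 4.375 2.208
v 2.512 3.714 0.848
v 2.217 4.171 2.224
v 2.379 3.435 0.912
v 2.083 3.892 2.288
v 2.38 3.135 1.012
v 2.085 3.592 2.388
v 2.516 2.874 1.128
v 2.22 3.331 2.504
v 2.758 2.704 1.236
v 2.463 3.161 2.613
v 3.061 2.658 1.316
v 2.766 3.115 2.693
v 3.362 2.745 1.352
v 3.067 3.202 2.728
v 3.603 2.949 1.336
v 3.308 3.406 2.712
v 3.737 3.228 1.272
v 3.441 3.685 2.648
v 1.348 0.948 1.247
v 1.951 1.102 0.713
v 1.552 2.112 1.813
v 1.392 1.299 0.508
v 0.807 1.291 0.735
v 0.539 1.082 1.263
v 0.745 0.794 1.781
v 1.304 0.596 1.987
v 1.889 0.605 1.759
v 2.157 0.814 1.232
v 0.843 -4.345 0.914
v 1.536 -4.346 1.172
v 0.497 -3.555 1.846
v 1.546 -4.124 0.988
v 1.448 -3.936 0.792
v 1.258 -3.81 0.615
v 1.005 -3.765 0.483
v 0.727 -3.809 0.417
v 0.467 -3.934 0.426
v 0.264 -4.122 0.51
v 0.15 -4.343 0.655
v 0.141 -4.565 0.84
v 0.239 -4.754 1.035
v 0.428 -4.88 1.212
v 0.681 -4.924 1.344
v 0.959 -4.881 1.41
v 1.219 -4.756 1.401
v 1.422 -4.568 1.317
f 2 1 4
f 2 4 3
f 4 1 5
f 4 5 3
f 5 1 6
f 5 6 3
f 6 1 7
f 6 7 3
f 7 1 8
f 7 8 3
f 8 1 9
f 8 9 3
f 9 1 10
f 9 10 3
f 10 1 2
f 10 2 3
f 12 11 15
f 12 15 13
f 13 15 16
f 13 16 14
f 15 11 17
f 15 17 16
f 16 17 18
f 16 18 14
f 17 11 19
f 17 19 18
f 18 19 20
f 18 20 14
f 19 11 21
f 19 21 20
f 20 21 22
f 20 22 14
f 21 11 23
f 21 23 22
f 22 23 24
f 22 24 14
f 23 11 25
f 23 25 24
f 24 25 26
f 24 26 14
f 25 11 27
f 25 27 26
f 26 27 28
f 26 28 14
f 27 11 29
f 27 29 28
f 28 29 30
f 28 30 14
f 29 11 31
f 29 31 30
f 30 31 32
f 30 32 14
f 31 11 33
f 31 33 32
f 32 33 34
f 32 34 14
f 33 11 35
f 33 35 34
f 34 35 36
f 34 36 14
f 35 11 37
f 35 37 36
f 36 37 38
f 36 38 14
f 37 11 39
f 37 39 38
f 38 39 40
f 38 40 14
f 39 11 12
f 39 12 40
f 40 12 13
f 40 13 14
f 42 41 44
f 42 44 43
f 44 41 45
f 44 45 43
f 45 41 46
f 45 46 43
f 46 41 47
f 46 47 43
f 47 41 48
f 47 48 43
f 48 41 49
f 48 49 43
f 49 41 50
f 49 50 43
f 50 41 42
f 50 42 43
f 52 51 54
f 52 54 53
f 54 51 55
f 54 55 53
f 55 51 56
f 55 56 53
f 56 51 57
f 56 57 53
f 57 51 58
f 57 58 53
f 58 51 59
f 58 59 53
f 59 51 60
f 59 60 53
f 60 51 61
f 60 61 53
f 61 51 62
f 61 62 53
f 62 51 63
f 62 63 53
f 63 51 64
f 63 64 53
f 64 51 65
f 64 65 53
f 65 51 66
f 65 66 53
f 66 51 67
f 66 67 53
f 67 51 68
f 67 68 53
f 68 51 52
f 68 52 53



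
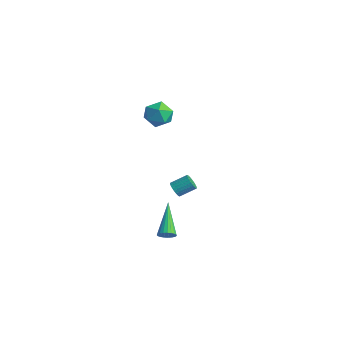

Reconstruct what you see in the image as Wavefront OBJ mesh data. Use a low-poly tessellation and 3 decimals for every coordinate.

v -3.028 -1.71 3.772
v -2.421 -1.067 3.642
v -1.999 -2.713 3.618
v -1.392 -2.07 3.488
v -1.763 -2.178 4.294
v -2.4 -1.557 4.389
v -2.02 -2.223 2.871
v -2.657 -1.602 2.966
v -1.798 -1.384 3.085
v -1.639 -1.356 3.964
v -2.781 -2.424 3.296
v -2.622 -2.396 4.175
v -3.502 0.106 -3.947
v -3.168 0.192 -4.336
v -2.764 1.04 -3.803
v -3.098 0.954 -3.413
v -3.327 0.304 -4.394
v -2.923 1.152 -3.861
v -3.512 0.386 -4.385
v -3.108 1.234 -3.851
v -3.696 0.426 -4.308
v -3.292 1.274 -3.775
v -3.85 0.416 -4.177
v -3.446 1.264 -3.644
v -3.951 0.36 -4.01
v -3.547 1.208 -3.477
v -3.984 0.265 -3.834
v -3.58 1.113 -3.301
v -3.944 0.146 -3.675
v -3.54 0.994 -3.142
v -3.836 0.02 -3.557
v -3.432 0.868 -3.024
v -3.677 -0.092 -3.499
v -3.273 0.756 -2.966
v -3.492 -0.174 -3.509
v -3.088 0.674 -2.975
v -3.308 -0.214 -3.585
v -2.904 0.634 -3.052
v -3.154 -0.204 -3.716
v -2.75 0.644 -3.183
v -3.053 -0.148 -3.883
v -2.649 0.7 -3.35
v -3.02 -0.053 -4.059
v -2.616 0.795 -3.526
v -3.06 0.066 -4.218
v -2.656 0.914 -3.685
v 1.387 -3.958 -2.855
v 1.642 -4.109 -2.439
v -0.007 -2.862 -1.605
v 1.74 -3.927 -2.488
v 1.778 -3.751 -2.6
v 1.748 -3.611 -2.757
v 1.656 -3.531 -2.93
v 1.517 -3.525 -3.09
v 1.356 -3.593 -3.21
v 1.2 -3.725 -3.268
v 1.077 -3.897 -3.255
v 1.007 -4.08 -3.172
v 1.003 -4.241 -3.035
v 1.066 -4.354 -2.867
v 1.184 -4.398 -2.696
v 1.337 -4.366 -2.553
v 1.499 -4.264 -2.462
f 1 12 6
f 1 6 2
f 1 2 8
f 1 8 11
f 1 11 12
f 2 6 10
f 6 12 5
f 12 11 3
f 11 8 7
f 8 2 9
f 4 10 5
f 4 5 3
f 4 3 7
f 4 7 9
f 4 9 10
f 5 10 6
f 3 5 12
f 7 3 11
f 9 7 8
f 10 9 2
f 14 13 17
f 14 17 15
f 15 17 18
f 15 18 16
f 17 13 19
f 17 19 18
f 18 19 20
f 18 20 16
f 19 13 21
f 19 21 20
f 20 21 22
f 20 22 16
f 21 13 23
f 21 23 22
f 22 23 24
f 22 24 16
f 23 13 25
f 23 25 24
f 24 25 26
f 24 26 16
f 25 13 27
f 25 27 26
f 26 27 28
f 26 28 16
f 27 13 29
f 27 29 28
f 28 29 30
f 28 30 16
f 29 13 31
f 29 31 30
f 30 31 32
f 30 32 16
f 31 13 33
f 31 33 32
f 32 33 34
f 32 34 16
f 33 13 35
f 33 35 34
f 34 35 36
f 34 36 16
f 35 13 37
f 35 37 36
f 36 37 38
f 36 38 16
f 37 13 39
f 37 39 38
f 38 39 40
f 38 40 16
f 39 13 41
f 39 41 40
f 40 41 42
f 40 42 16
f 41 13 43
f 41 43 42
f 42 43 44
f 42 44 16
f 43 13 45
f 43 45 44
f 44 45 46
f 44 46 16
f 45 13 14
f 45 14 46
f 46 14 15
f 46 15 16
f 48 47 50
f 48 50 49
f 50 47 51
f 50 51 49
f 51 47 52
f 51 52 49
f 52 47 53
f 52 53 49
f 53 47 54
f 53 54 49
f 54 47 55
f 54 55 49
f 55 47 56
f 55 56 49
f 56 47 57
f 56 57 49
f 57 47 58
f 57 58 49
f 58 47 59
f 58 59 49
f 59 47 60
f 59 60 49
f 60 47 61
f 60 61 49
f 61 47 62
f 61 62 49
f 62 47 63
f 62 63 49
f 63 47 48
f 63 48 49



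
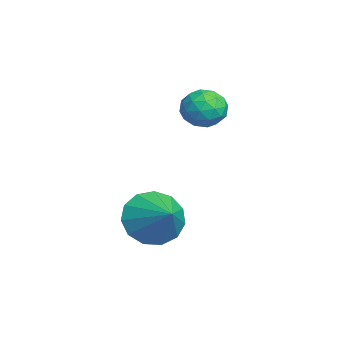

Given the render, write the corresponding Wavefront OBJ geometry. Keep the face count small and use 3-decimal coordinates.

v -1.861 1.916 0.783
v -1.389 1.791 0.261
v -2.431 0.949 0.499
v -1.959 0.824 -0.023
v -1.758 0.77 0.661
v -1.406 1.367 0.836
v -2.414 1.373 -0.076
v -2.062 1.97 0.099
v -1.731 1.455 -0.27
v -1.325 1.082 0.185
v -2.495 1.658 0.575
v -2.089 1.285 1.03
v -1.575 1.938 0.547
v -2.245 0.802 0.213
v -2.127 0.77 0.615
v -1.849 0.697 0.308
v -1.585 1.689 0.885
v -1.308 1.615 0.578
v -1.524 1.015 0.813
v -2.512 1.125 0.182
v -2.235 1.051 -0.125
v -1.971 2.043 0.452
v -1.693 1.97 0.145
v -2.296 1.725 -0.053
v -1.499 1.667 -0.072
v -1.833 1.099 -0.239
v -2.101 1.422 -0.271
v -1.894 1.773 -0.168
v -1.26 1.448 0.195
v -1.595 0.88 0.029
v -1.477 0.848 0.431
v -1.27 1.199 0.534
v -1.461 1.251 -0.117
v -2.225 1.86 0.731
v -2.56 1.292 0.565
v -2.55 1.541 0.226
v -2.343 1.892 0.329
v -1.987 1.641 0.999
v -2.321 1.073 0.832
v -1.926 0.967 0.928
v -1.719 1.318 1.031
v -2.359 1.489 0.877
v 0.516 -0.204 -2.654
v 1.041 -0.511 -3.344
v 1.604 0.204 -2.006
v 0.925 -0.019 -3.457
v 0.678 0.415 -3.315
v 0.38 0.652 -2.963
v 0.125 0.617 -2.513
v -0.006 0.322 -2.108
v 0.029 -0.14 -1.876
v 0.219 -0.622 -1.89
v 0.502 -0.972 -2.148
v 0.79 -1.077 -2.565
v 0.991 -0.905 -3.011
f 1 38 17
f 38 12 41
f 17 41 6
f 38 41 17
f 1 17 13
f 17 6 18
f 13 18 2
f 17 18 13
f 1 13 22
f 13 2 23
f 22 23 8
f 13 23 22
f 1 22 34
f 22 8 37
f 34 37 11
f 22 37 34
f 1 34 38
f 34 11 42
f 38 42 12
f 34 42 38
f 2 18 29
f 18 6 32
f 29 32 10
f 18 32 29
f 6 41 19
f 41 12 40
f 19 40 5
f 41 40 19
f 12 42 39
f 42 11 35
f 39 35 3
f 42 35 39
f 11 37 36
f 37 8 24
f 36 24 7
f 37 24 36
f 8 23 28
f 23 2 25
f 28 25 9
f 23 25 28
f 4 30 16
f 30 10 31
f 16 31 5
f 30 31 16
f 4 16 14
f 16 5 15
f 14 15 3
f 16 15 14
f 4 14 21
f 14 3 20
f 21 20 7
f 14 20 21
f 4 21 26
f 21 7 27
f 26 27 9
f 21 27 26
f 4 26 30
f 26 9 33
f 30 33 10
f 26 33 30
f 5 31 19
f 31 10 32
f 19 32 6
f 31 32 19
f 3 15 39
f 15 5 40
f 39 40 12
f 15 40 39
f 7 20 36
f 20 3 35
f 36 35 11
f 20 35 36
f 9 27 28
f 27 7 24
f 28 24 8
f 27 24 28
f 10 33 29
f 33 9 25
f 29 25 2
f 33 25 29
f 44 43 46
f 44 46 45
f 46 43 47
f 46 47 45
f 47 43 48
f 47 48 45
f 48 43 49
f 48 49 45
f 49 43 50
f 49 50 45
f 50 43 51
f 50 51 45
f 51 43 52
f 51 52 45
f 52 43 53
f 52 53 45
f 53 43 54
f 53 54 45
f 54 43 55
f 54 55 45
f 55 43 44
f 55 44 45



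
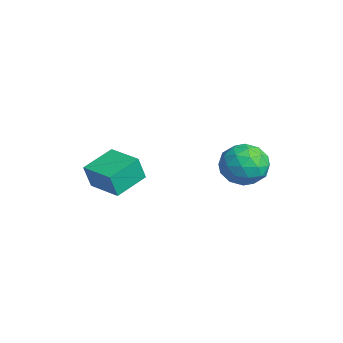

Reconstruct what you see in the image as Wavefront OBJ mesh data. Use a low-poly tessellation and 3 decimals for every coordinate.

v -0.264 4.06 -3.186
v 0.759 3.547 -2.681
v -1.419 2.693 -2.239
v -0.396 2.18 -1.734
v -0.769 3.318 -1.372
v -0.055 4.163 -1.957
v -0.605 2.077 -2.963
v 0.109 2.922 -3.548
v 0.548 2.321 -2.543
v 0.447 3.088 -1.559
v -1.107 3.152 -3.361
v -1.208 3.919 -2.377
v 0.348 3.924 -3.017
v -1.008 2.316 -1.903
v -1.228 2.985 -1.69
v -0.626 2.684 -1.393
v -0.13 4.286 -2.591
v 0.471 3.984 -2.294
v -0.426 3.849 -1.525
v -1.131 2.256 -2.626
v -0.53 1.954 -2.329
v -0.034 3.556 -3.527
v 0.568 3.255 -3.23
v -0.234 2.391 -3.395
v 0.826 2.902 -2.638
v 0.148 2.098 -2.082
v 0.025 2.038 -2.804
v 0.444 2.534 -3.148
v 0.767 3.352 -2.06
v 0.088 2.549 -1.504
v -0.131 3.218 -1.291
v 0.288 3.714 -1.635
v 0.643 2.632 -1.979
v -0.748 3.691 -3.416
v -1.427 2.888 -2.86
v -0.948 2.526 -3.285
v -0.529 3.022 -3.629
v -0.808 4.142 -2.838
v -1.486 3.338 -2.282
v -1.104 3.706 -1.772
v -0.685 4.202 -2.116
v -1.303 3.608 -2.941
v -4.118 -3.013 -4.82
v -4.043 -3.391 -3.484
v -4.895 -1.399 -4.32
v -4.82 -1.777 -2.984
v -2.44 -2.243 -4.696
v -2.365 -2.621 -3.36
v -3.217 -0.629 -4.196
v -3.142 -1.007 -2.86
f 1 38 17
f 38 12 41
f 17 41 6
f 38 41 17
f 1 17 13
f 17 6 18
f 13 18 2
f 17 18 13
f 1 13 22
f 13 2 23
f 22 23 8
f 13 23 22
f 1 22 34
f 22 8 37
f 34 37 11
f 22 37 34
f 1 34 38
f 34 11 42
f 38 42 12
f 34 42 38
f 2 18 29
f 18 6 32
f 29 32 10
f 18 32 29
f 6 41 19
f 41 12 40
f 19 40 5
f 41 40 19
f 12 42 39
f 42 11 35
f 39 35 3
f 42 35 39
f 11 37 36
f 37 8 24
f 36 24 7
f 37 24 36
f 8 23 28
f 23 2 25
f 28 25 9
f 23 25 28
f 4 30 16
f 30 10 31
f 16 31 5
f 30 31 16
f 4 16 14
f 16 5 15
f 14 15 3
f 16 15 14
f 4 14 21
f 14 3 20
f 21 20 7
f 14 20 21
f 4 21 26
f 21 7 27
f 26 27 9
f 21 27 26
f 4 26 30
f 26 9 33
f 30 33 10
f 26 33 30
f 5 31 19
f 31 10 32
f 19 32 6
f 31 32 19
f 3 15 39
f 15 5 40
f 39 40 12
f 15 40 39
f 7 20 36
f 20 3 35
f 36 35 11
f 20 35 36
f 9 27 28
f 27 7 24
f 28 24 8
f 27 24 28
f 10 33 29
f 33 9 25
f 29 25 2
f 33 25 29
f 44 46 43
f 47 44 43
f 43 46 45
f 45 47 43
f 44 50 46
f 48 44 47
f 48 50 44
f 46 50 45
f 49 47 45
f 45 50 49
f 49 48 47
f 50 48 49



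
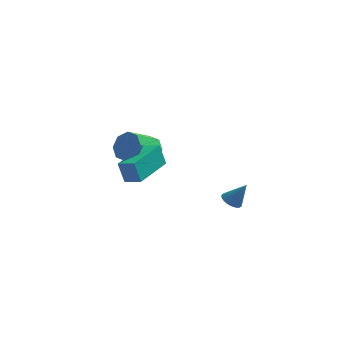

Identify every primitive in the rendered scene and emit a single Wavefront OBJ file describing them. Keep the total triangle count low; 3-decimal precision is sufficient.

v -1.716 -2.184 1.386
v -2.02 -1.985 2.393
v -0.82 -0.265 1.279
v -1.124 -0.067 2.285
v -0.976 -2.513 1.675
v -1.28 -2.315 2.681
v -0.08 -0.595 1.567
v -0.384 -0.396 2.574
v 2.69 1.529 -2.29
v 3.047 1.869 -2.533
v 3.35 1.591 -1.23
v 2.882 2.022 -2.439
v 2.678 2.078 -2.315
v 2.477 2.025 -2.186
v 2.317 1.874 -2.078
v 2.232 1.654 -2.012
v 2.237 1.41 -2
v 2.332 1.189 -2.046
v 2.498 1.035 -2.141
v 2.701 0.979 -2.264
v 2.903 1.032 -2.393
v 3.062 1.184 -2.501
v 3.147 1.403 -2.568
v 3.142 1.648 -2.579
v -1.363 4.328 -1.075
v -0.682 3.977 -0.731
v -1.596 3.061 0.14
v -2.277 3.412 -0.205
v -0.887 4.492 -0.403
v -1.8 3.575 0.468
v -1.37 4.91 -0.47
v -2.284 3.994 0.401
v -1.849 4.988 -0.891
v -2.763 4.071 -0.02
v -2.044 4.679 -1.42
v -2.958 3.763 -0.549
v -1.84 4.165 -1.748
v -2.753 3.248 -0.877
v -1.356 3.746 -1.681
v -2.27 2.83 -0.81
v -0.877 3.669 -1.26
v -1.791 2.752 -0.389
f 2 4 1
f 5 2 1
f 1 4 3
f 3 5 1
f 2 8 4
f 6 2 5
f 6 8 2
f 4 8 3
f 7 5 3
f 3 8 7
f 7 6 5
f 8 6 7
f 10 9 12
f 10 12 11
f 12 9 13
f 12 13 11
f 13 9 14
f 13 14 11
f 14 9 15
f 14 15 11
f 15 9 16
f 15 16 11
f 16 9 17
f 16 17 11
f 17 9 18
f 17 18 11
f 18 9 19
f 18 19 11
f 19 9 20
f 19 20 11
f 20 9 21
f 20 21 11
f 21 9 22
f 21 22 11
f 22 9 23
f 22 23 11
f 23 9 24
f 23 24 11
f 24 9 10
f 24 10 11
f 26 25 29
f 26 29 27
f 27 29 30
f 27 30 28
f 29 25 31
f 29 31 30
f 30 31 32
f 30 32 28
f 31 25 33
f 31 33 32
f 32 33 34
f 32 34 28
f 33 25 35
f 33 35 34
f 34 35 36
f 34 36 28
f 35 25 37
f 35 37 36
f 36 37 38
f 36 38 28
f 37 25 39
f 37 39 38
f 38 39 40
f 38 40 28
f 39 25 41
f 39 41 40
f 40 41 42
f 40 42 28
f 41 25 26
f 41 26 42
f 42 26 27
f 42 27 28



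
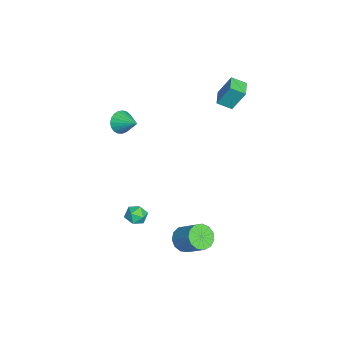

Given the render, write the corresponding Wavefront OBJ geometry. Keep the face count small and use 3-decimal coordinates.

v -4.501 1.246 3.404
v -4.452 2.05 4.901
v -4.527 2.181 2.903
v -4.478 2.984 4.401
v -3.302 1.256 3.359
v -3.253 2.059 4.857
v -3.328 2.19 2.859
v -3.279 2.994 4.356
v -0.767 -4.206 3.313
v -0.161 -4.36 2.766
v 0.087 -3.174 3.967
v -0.34 -4.111 2.607
v -0.593 -3.879 2.57
v -0.875 -3.703 2.662
v -1.139 -3.614 2.866
v -1.339 -3.628 3.147
v -1.439 -3.741 3.457
v -1.423 -3.935 3.742
v -1.294 -4.176 3.953
v -1.073 -4.422 4.053
v -0.8 -4.63 4.026
v -0.52 -4.765 3.875
v -0.284 -4.804 3.627
v -0.13 -4.739 3.324
v -0.087 -4.582 3.02
v 2.712 -2.305 -2.017
v 3.218 -2.53 -2.533
v 2.642 -3.45 -1.587
v 3.148 -3.675 -2.103
v 3.363 -3.224 -1.534
v 3.406 -2.516 -1.8
v 2.454 -3.464 -2.32
v 2.497 -2.756 -2.586
v 3.059 -3.246 -2.72
v 3.62 -3.098 -2.235
v 2.24 -2.882 -1.885
v 2.801 -2.734 -1.4
v 2.693 -0.141 -4.392
v 3.291 0.09 -5.037
v 4.145 1.132 -3.874
v 3.547 0.901 -3.228
v 2.91 0.432 -5.064
v 3.764 1.474 -3.901
v 2.461 0.592 -4.878
v 3.314 1.634 -3.715
v 2.084 0.52 -4.537
v 2.938 1.562 -3.374
v 1.902 0.237 -4.15
v 2.756 1.28 -2.987
v 1.97 -0.165 -3.84
v 2.824 0.877 -2.676
v 2.268 -0.56 -3.704
v 3.122 0.482 -2.541
v 2.701 -0.822 -3.788
v 3.555 0.22 -2.624
v 3.131 -0.868 -4.063
v 3.985 0.175 -2.899
v 3.423 -0.683 -4.442
v 4.277 0.359 -3.279
v 3.482 -0.326 -4.805
v 4.336 0.716 -3.642
f 2 4 1
f 5 2 1
f 1 4 3
f 3 5 1
f 2 8 4
f 6 2 5
f 6 8 2
f 4 8 3
f 7 5 3
f 3 8 7
f 7 6 5
f 8 6 7
f 10 9 12
f 10 12 11
f 12 9 13
f 12 13 11
f 13 9 14
f 13 14 11
f 14 9 15
f 14 15 11
f 15 9 16
f 15 16 11
f 16 9 17
f 16 17 11
f 17 9 18
f 17 18 11
f 18 9 19
f 18 19 11
f 19 9 20
f 19 20 11
f 20 9 21
f 20 21 11
f 21 9 22
f 21 22 11
f 22 9 23
f 22 23 11
f 23 9 24
f 23 24 11
f 24 9 25
f 24 25 11
f 25 9 10
f 25 10 11
f 26 37 31
f 26 31 27
f 26 27 33
f 26 33 36
f 26 36 37
f 27 31 35
f 31 37 30
f 37 36 28
f 36 33 32
f 33 27 34
f 29 35 30
f 29 30 28
f 29 28 32
f 29 32 34
f 29 34 35
f 30 35 31
f 28 30 37
f 32 28 36
f 34 32 33
f 35 34 27
f 39 38 42
f 39 42 40
f 40 42 43
f 40 43 41
f 42 38 44
f 42 44 43
f 43 44 45
f 43 45 41
f 44 38 46
f 44 46 45
f 45 46 47
f 45 47 41
f 46 38 48
f 46 48 47
f 47 48 49
f 47 49 41
f 48 38 50
f 48 50 49
f 49 50 51
f 49 51 41
f 50 38 52
f 50 52 51
f 51 52 53
f 51 53 41
f 52 38 54
f 52 54 53
f 53 54 55
f 53 55 41
f 54 38 56
f 54 56 55
f 55 56 57
f 55 57 41
f 56 38 58
f 56 58 57
f 57 58 59
f 57 59 41
f 58 38 60
f 58 60 59
f 59 60 61
f 59 61 41
f 60 38 39
f 60 39 61
f 61 39 40
f 61 40 41



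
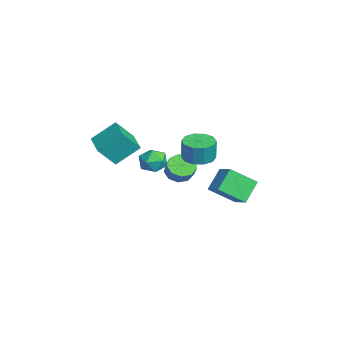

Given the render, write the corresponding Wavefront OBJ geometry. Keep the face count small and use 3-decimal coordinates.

v -1.934 -5.406 2.281
v -2.072 -3.872 3.54
v -2.168 -4.299 0.906
v -2.305 -2.765 2.166
v -0.115 -5.155 2.174
v -0.252 -3.621 3.434
v -0.348 -4.048 0.8
v -0.486 -2.514 2.059
v 0.525 0.88 1.584
v 1.255 1.631 1.508
v 1.404 1.632 2.961
v 0.675 0.88 3.036
v 0.676 1.918 1.568
v 0.826 1.919 3.02
v 0.04 1.809 1.633
v 0.189 1.81 3.085
v -0.411 1.345 1.68
v -0.262 1.346 3.132
v -0.504 0.703 1.69
v -0.355 0.704 3.142
v -0.204 0.128 1.659
v -0.055 0.129 3.112
v 0.374 -0.159 1.6
v 0.524 -0.158 3.052
v 1.011 -0.05 1.535
v 1.16 -0.049 2.987
v 1.462 0.414 1.488
v 1.611 0.415 2.94
v 1.555 1.056 1.478
v 1.704 1.057 2.93
v -2.032 0.007 -0.965
v -1.418 0.487 -1.508
v -0.714 0.594 -0.617
v -1.328 0.113 -0.075
v -1.835 0.899 -1.227
v -1.132 1.005 -0.337
v -2.345 0.893 -0.824
v -1.641 0.999 0.067
v -2.708 0.472 -0.487
v -2.004 0.578 0.404
v -2.755 -0.166 -0.373
v -2.051 -0.06 0.517
v -2.463 -0.723 -0.537
v -1.759 -0.617 0.353
v -1.97 -0.939 -0.901
v -1.266 -0.833 -0.011
v -1.506 -0.712 -1.295
v -0.802 -0.606 -0.405
v -1.288 -0.149 -1.535
v -0.584 -0.042 -0.644
v -4.191 -0.945 -0.962
v -3.636 -0.667 -0.139
v -3.164 -2.233 -1.221
v -2.609 -1.955 -0.398
v -3.562 -2.328 -0.275
v -4.196 -1.532 -0.115
v -2.604 -1.368 -1.245
v -3.238 -0.572 -1.085
v -2.654 -0.929 -0.315
v -3.247 -1.522 0.285
v -3.553 -1.378 -1.645
v -4.146 -1.971 -1.045
v -1.768 1.773 -2.556
v -2.741 2.653 -1.338
v -1.799 3.512 -3.837
v -2.772 4.392 -2.619
v -0.568 2.248 -1.941
v -1.541 3.128 -0.723
v -0.599 3.987 -3.222
v -1.572 4.867 -2.004
f 2 4 1
f 5 2 1
f 1 4 3
f 3 5 1
f 2 8 4
f 6 2 5
f 6 8 2
f 4 8 3
f 7 5 3
f 3 8 7
f 7 6 5
f 8 6 7
f 10 9 13
f 10 13 11
f 11 13 14
f 11 14 12
f 13 9 15
f 13 15 14
f 14 15 16
f 14 16 12
f 15 9 17
f 15 17 16
f 16 17 18
f 16 18 12
f 17 9 19
f 17 19 18
f 18 19 20
f 18 20 12
f 19 9 21
f 19 21 20
f 20 21 22
f 20 22 12
f 21 9 23
f 21 23 22
f 22 23 24
f 22 24 12
f 23 9 25
f 23 25 24
f 24 25 26
f 24 26 12
f 25 9 27
f 25 27 26
f 26 27 28
f 26 28 12
f 27 9 29
f 27 29 28
f 28 29 30
f 28 30 12
f 29 9 10
f 29 10 30
f 30 10 11
f 30 11 12
f 32 31 35
f 32 35 33
f 33 35 36
f 33 36 34
f 35 31 37
f 35 37 36
f 36 37 38
f 36 38 34
f 37 31 39
f 37 39 38
f 38 39 40
f 38 40 34
f 39 31 41
f 39 41 40
f 40 41 42
f 40 42 34
f 41 31 43
f 41 43 42
f 42 43 44
f 42 44 34
f 43 31 45
f 43 45 44
f 44 45 46
f 44 46 34
f 45 31 47
f 45 47 46
f 46 47 48
f 46 48 34
f 47 31 49
f 47 49 48
f 48 49 50
f 48 50 34
f 49 31 32
f 49 32 50
f 50 32 33
f 50 33 34
f 51 62 56
f 51 56 52
f 51 52 58
f 51 58 61
f 51 61 62
f 52 56 60
f 56 62 55
f 62 61 53
f 61 58 57
f 58 52 59
f 54 60 55
f 54 55 53
f 54 53 57
f 54 57 59
f 54 59 60
f 55 60 56
f 53 55 62
f 57 53 61
f 59 57 58
f 60 59 52
f 64 66 63
f 67 64 63
f 63 66 65
f 65 67 63
f 64 70 66
f 68 64 67
f 68 70 64
f 66 70 65
f 69 67 65
f 65 70 69
f 69 68 67
f 70 68 69



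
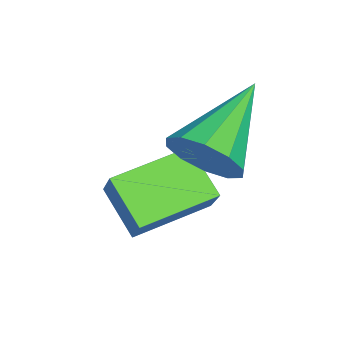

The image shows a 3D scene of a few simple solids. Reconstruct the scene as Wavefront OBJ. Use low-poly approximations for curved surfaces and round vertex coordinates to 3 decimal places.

v 4.249 -3.559 -2.836
v 3.703 -4.147 -2.256
v 3.402 -2.535 -2.596
v 2.856 -3.123 -2.016
v 4.744 -3.317 -2.124
v 4.198 -3.905 -1.544
v 3.897 -2.293 -1.884
v 3.351 -2.881 -1.304
v 3.899 -2.539 -1.058
v 4.229 -2.465 -0.479
v 2.501 -2.061 -0.322
v 4.245 -2.104 -0.683
v 4.129 -1.91 -1.029
v 3.925 -1.956 -1.387
v 3.711 -2.224 -1.619
v 3.569 -2.613 -1.636
v 3.553 -2.973 -1.433
v 3.669 -3.167 -1.086
v 3.873 -3.122 -0.729
v 4.087 -2.853 -0.497
f 2 4 1
f 5 2 1
f 1 4 3
f 3 5 1
f 2 8 4
f 6 2 5
f 6 8 2
f 4 8 3
f 7 5 3
f 3 8 7
f 7 6 5
f 8 6 7
f 10 9 12
f 10 12 11
f 12 9 13
f 12 13 11
f 13 9 14
f 13 14 11
f 14 9 15
f 14 15 11
f 15 9 16
f 15 16 11
f 16 9 17
f 16 17 11
f 17 9 18
f 17 18 11
f 18 9 19
f 18 19 11
f 19 9 20
f 19 20 11
f 20 9 10
f 20 10 11



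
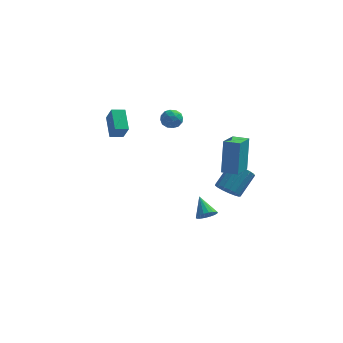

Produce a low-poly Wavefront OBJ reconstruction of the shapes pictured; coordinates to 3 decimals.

v 2.924 0.531 -1.937
v 3.633 0.1 -1.945
v 4.325 1.218 -0.852
v 3.616 1.649 -0.843
v 3.678 0.362 -2.241
v 4.37 1.48 -1.147
v 3.549 0.662 -2.467
v 4.241 1.78 -1.373
v 3.278 0.933 -2.571
v 3.97 2.051 -1.478
v 2.925 1.111 -2.53
v 3.617 2.229 -1.437
v 2.572 1.157 -2.354
v 3.264 2.275 -1.26
v 2.3 1.059 -2.081
v 2.992 2.177 -0.988
v 2.171 0.84 -1.776
v 2.863 1.958 -0.683
v 2.214 0.551 -1.507
v 2.906 1.669 -0.414
v 2.42 0.257 -1.337
v 3.112 1.375 -0.244
v 2.741 0.026 -1.304
v 3.433 1.143 -0.211
v 3.105 -0.09 -1.416
v 3.797 1.028 -0.323
v 3.426 -0.063 -1.648
v 4.119 1.055 -0.554
v -0.223 0.839 4.038
v 0.288 0.443 4.26
v -0.708 -0.043 3.58
v -0.197 -0.439 3.802
v -0.636 -0.165 4.249
v -0.336 0.38 4.532
v -0.084 0.02 3.308
v 0.216 0.565 3.591
v 0.374 -0.063 3.809
v 0.033 -0.177 4.39
v -0.453 0.577 3.45
v -0.794 0.463 4.031
v 0.075 0.719 4.189
v -0.495 -0.319 3.651
v -0.753 -0.158 3.913
v -0.452 -0.39 4.044
v -0.292 0.682 4.349
v 0.008 0.449 4.479
v -0.534 0.091 4.473
v -0.428 -0.049 3.361
v -0.128 -0.282 3.491
v 0.032 0.79 3.796
v 0.333 0.558 3.927
v 0.114 0.309 3.367
v 0.426 0.188 4.055
v 0.141 -0.33 3.786
v 0.207 -0.061 3.495
v 0.383 0.26 3.662
v 0.225 0.121 4.396
v -0.059 -0.397 4.127
v -0.317 -0.236 4.39
v -0.141 0.084 4.556
v 0.276 -0.176 4.131
v -0.361 0.797 3.713
v -0.645 0.279 3.444
v -0.279 0.316 3.284
v -0.103 0.636 3.45
v -0.561 0.73 4.054
v -0.846 0.212 3.785
v -0.803 0.14 4.178
v -0.627 0.461 4.345
v -0.696 0.576 3.709
v -3.955 1.477 1.346
v -3.553 0.985 2.328
v -4.366 2.749 2.151
v -3.964 2.256 3.133
v -3.216 1.804 1.207
v -2.814 1.311 2.189
v -3.627 3.075 2.012
v -3.225 2.583 2.994
v 2.824 -1.951 1.211
v 2.85 -1.325 3.299
v 3.191 -0.598 0.801
v 3.217 0.027 2.89
v 3.763 -2.187 1.27
v 3.789 -1.562 3.359
v 4.13 -0.835 0.861
v 4.156 -0.209 2.949
v 1.721 0.865 -4.375
v 2.084 1.343 -4.65
v 1.159 1.815 -3.465
v 1.837 1.349 -4.809
v 1.567 1.259 -4.881
v 1.327 1.091 -4.854
v 1.166 0.878 -4.731
v 1.115 0.663 -4.538
v 1.183 0.488 -4.313
v 1.359 0.387 -4.1
v 1.606 0.381 -3.941
v 1.876 0.471 -3.868
v 2.115 0.64 -3.896
v 2.276 0.852 -4.018
v 2.328 1.068 -4.211
v 2.259 1.243 -4.437
f 2 1 5
f 2 5 3
f 3 5 6
f 3 6 4
f 5 1 7
f 5 7 6
f 6 7 8
f 6 8 4
f 7 1 9
f 7 9 8
f 8 9 10
f 8 10 4
f 9 1 11
f 9 11 10
f 10 11 12
f 10 12 4
f 11 1 13
f 11 13 12
f 12 13 14
f 12 14 4
f 13 1 15
f 13 15 14
f 14 15 16
f 14 16 4
f 15 1 17
f 15 17 16
f 16 17 18
f 16 18 4
f 17 1 19
f 17 19 18
f 18 19 20
f 18 20 4
f 19 1 21
f 19 21 20
f 20 21 22
f 20 22 4
f 21 1 23
f 21 23 22
f 22 23 24
f 22 24 4
f 23 1 25
f 23 25 24
f 24 25 26
f 24 26 4
f 25 1 27
f 25 27 26
f 26 27 28
f 26 28 4
f 27 1 2
f 27 2 28
f 28 2 3
f 28 3 4
f 29 66 45
f 66 40 69
f 45 69 34
f 66 69 45
f 29 45 41
f 45 34 46
f 41 46 30
f 45 46 41
f 29 41 50
f 41 30 51
f 50 51 36
f 41 51 50
f 29 50 62
f 50 36 65
f 62 65 39
f 50 65 62
f 29 62 66
f 62 39 70
f 66 70 40
f 62 70 66
f 30 46 57
f 46 34 60
f 57 60 38
f 46 60 57
f 34 69 47
f 69 40 68
f 47 68 33
f 69 68 47
f 40 70 67
f 70 39 63
f 67 63 31
f 70 63 67
f 39 65 64
f 65 36 52
f 64 52 35
f 65 52 64
f 36 51 56
f 51 30 53
f 56 53 37
f 51 53 56
f 32 58 44
f 58 38 59
f 44 59 33
f 58 59 44
f 32 44 42
f 44 33 43
f 42 43 31
f 44 43 42
f 32 42 49
f 42 31 48
f 49 48 35
f 42 48 49
f 32 49 54
f 49 35 55
f 54 55 37
f 49 55 54
f 32 54 58
f 54 37 61
f 58 61 38
f 54 61 58
f 33 59 47
f 59 38 60
f 47 60 34
f 59 60 47
f 31 43 67
f 43 33 68
f 67 68 40
f 43 68 67
f 35 48 64
f 48 31 63
f 64 63 39
f 48 63 64
f 37 55 56
f 55 35 52
f 56 52 36
f 55 52 56
f 38 61 57
f 61 37 53
f 57 53 30
f 61 53 57
f 72 74 71
f 75 72 71
f 71 74 73
f 73 75 71
f 72 78 74
f 76 72 75
f 76 78 72
f 74 78 73
f 77 75 73
f 73 78 77
f 77 76 75
f 78 76 77
f 80 82 79
f 83 80 79
f 79 82 81
f 81 83 79
f 80 86 82
f 84 80 83
f 84 86 80
f 82 86 81
f 85 83 81
f 81 86 85
f 85 84 83
f 86 84 85
f 88 87 90
f 88 90 89
f 90 87 91
f 90 91 89
f 91 87 92
f 91 92 89
f 92 87 93
f 92 93 89
f 93 87 94
f 93 94 89
f 94 87 95
f 94 95 89
f 95 87 96
f 95 96 89
f 96 87 97
f 96 97 89
f 97 87 98
f 97 98 89
f 98 87 99
f 98 99 89
f 99 87 100
f 99 100 89
f 100 87 101
f 100 101 89
f 101 87 102
f 101 102 89
f 102 87 88
f 102 88 89



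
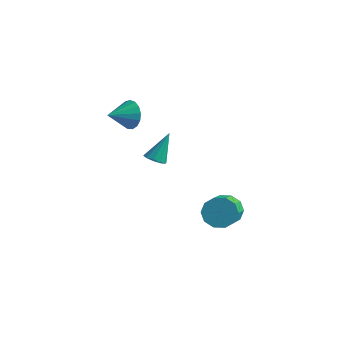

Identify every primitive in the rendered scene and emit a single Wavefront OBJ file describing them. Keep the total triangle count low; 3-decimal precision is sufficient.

v 2.983 2.473 -1.769
v 3.508 3.14 -1.186
v 4.342 1.594 -0.168
v 3.817 0.927 -0.751
v 2.95 3.027 -0.901
v 3.784 1.481 0.117
v 2.405 2.702 -0.948
v 3.239 1.156 0.07
v 2.08 2.289 -1.308
v 2.914 0.743 -0.291
v 2.101 1.947 -1.845
v 2.934 0.401 -0.827
v 2.458 1.806 -2.352
v 3.292 0.26 -1.334
v 3.016 1.919 -2.637
v 3.85 0.373 -1.619
v 3.561 2.244 -2.59
v 4.395 0.698 -1.572
v 3.886 2.657 -2.229
v 4.72 1.111 -1.212
v 3.866 2.999 -1.693
v 4.699 1.453 -0.675
v -0.818 0.994 1.505
v -0.14 1.054 1.39
v -0.622 2.006 3.195
v -0.334 1.39 1.212
v -0.713 1.574 1.146
v -1.132 1.536 1.216
v -1.431 1.292 1.397
v -1.496 0.933 1.619
v -1.301 0.598 1.798
v -0.922 0.414 1.864
v -0.504 0.452 1.793
v -0.205 0.696 1.612
v -3.539 2.064 3.48
v -2.966 2.166 4.317
v -3.961 0.656 3.94
v -3.401 2.34 4.452
v -3.868 2.452 4.364
v -4.26 2.474 4.074
v -4.487 2.402 3.647
v -4.496 2.253 3.182
v -4.286 2.061 2.786
v -3.906 1.869 2.548
v -3.441 1.722 2.524
v -2.998 1.653 2.719
v -2.68 1.678 3.088
v -2.558 1.792 3.547
v -2.661 1.968 3.991
f 2 1 5
f 2 5 3
f 3 5 6
f 3 6 4
f 5 1 7
f 5 7 6
f 6 7 8
f 6 8 4
f 7 1 9
f 7 9 8
f 8 9 10
f 8 10 4
f 9 1 11
f 9 11 10
f 10 11 12
f 10 12 4
f 11 1 13
f 11 13 12
f 12 13 14
f 12 14 4
f 13 1 15
f 13 15 14
f 14 15 16
f 14 16 4
f 15 1 17
f 15 17 16
f 16 17 18
f 16 18 4
f 17 1 19
f 17 19 18
f 18 19 20
f 18 20 4
f 19 1 21
f 19 21 20
f 20 21 22
f 20 22 4
f 21 1 2
f 21 2 22
f 22 2 3
f 22 3 4
f 24 23 26
f 24 26 25
f 26 23 27
f 26 27 25
f 27 23 28
f 27 28 25
f 28 23 29
f 28 29 25
f 29 23 30
f 29 30 25
f 30 23 31
f 30 31 25
f 31 23 32
f 31 32 25
f 32 23 33
f 32 33 25
f 33 23 34
f 33 34 25
f 34 23 24
f 34 24 25
f 36 35 38
f 36 38 37
f 38 35 39
f 38 39 37
f 39 35 40
f 39 40 37
f 40 35 41
f 40 41 37
f 41 35 42
f 41 42 37
f 42 35 43
f 42 43 37
f 43 35 44
f 43 44 37
f 44 35 45
f 44 45 37
f 45 35 46
f 45 46 37
f 46 35 47
f 46 47 37
f 47 35 48
f 47 48 37
f 48 35 49
f 48 49 37
f 49 35 36
f 49 36 37

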